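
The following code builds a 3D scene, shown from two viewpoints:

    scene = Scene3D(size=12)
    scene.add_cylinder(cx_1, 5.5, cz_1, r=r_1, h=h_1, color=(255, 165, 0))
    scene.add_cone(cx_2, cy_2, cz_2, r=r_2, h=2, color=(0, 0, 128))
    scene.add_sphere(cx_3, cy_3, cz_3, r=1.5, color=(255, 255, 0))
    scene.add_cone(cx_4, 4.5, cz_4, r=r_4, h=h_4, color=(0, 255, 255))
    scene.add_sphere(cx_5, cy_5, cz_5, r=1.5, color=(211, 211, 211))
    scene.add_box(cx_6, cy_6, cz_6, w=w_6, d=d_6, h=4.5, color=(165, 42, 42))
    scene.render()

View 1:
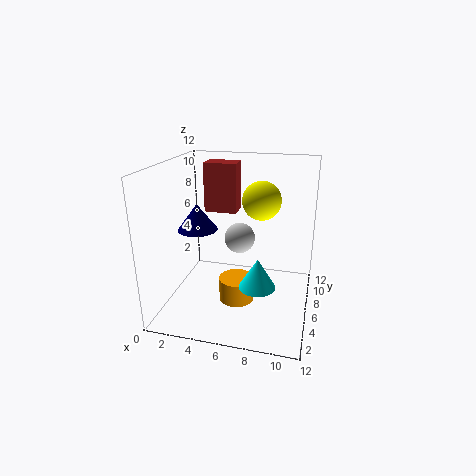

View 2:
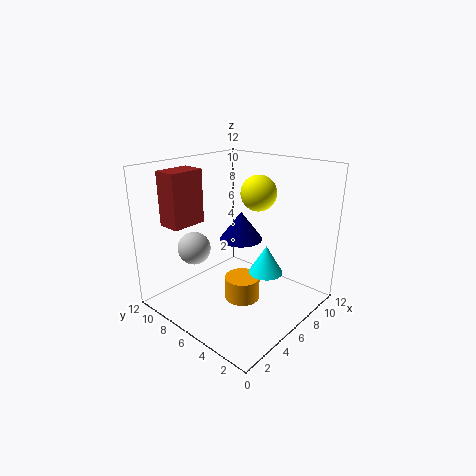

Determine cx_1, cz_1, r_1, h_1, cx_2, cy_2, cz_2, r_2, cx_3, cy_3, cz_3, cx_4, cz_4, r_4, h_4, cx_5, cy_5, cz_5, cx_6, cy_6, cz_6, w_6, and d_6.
cx_1 = 6; cz_1 = 0.5; r_1 = 1.5; h_1 = 2; cx_2 = 3.5; cy_2 = 3.5; cz_2 = 7.5; r_2 = 1.5; cx_3 = 8; cy_3 = 5.5; cz_3 = 9.5; cx_4 = 8; cz_4 = 2.5; r_4 = 1.5; h_4 = 2.5; cx_5 = 5; cy_5 = 10.5; cz_5 = 4; cx_6 = 2; cy_6 = 9; cz_6 = 7; w_6 = 3; d_6 = 2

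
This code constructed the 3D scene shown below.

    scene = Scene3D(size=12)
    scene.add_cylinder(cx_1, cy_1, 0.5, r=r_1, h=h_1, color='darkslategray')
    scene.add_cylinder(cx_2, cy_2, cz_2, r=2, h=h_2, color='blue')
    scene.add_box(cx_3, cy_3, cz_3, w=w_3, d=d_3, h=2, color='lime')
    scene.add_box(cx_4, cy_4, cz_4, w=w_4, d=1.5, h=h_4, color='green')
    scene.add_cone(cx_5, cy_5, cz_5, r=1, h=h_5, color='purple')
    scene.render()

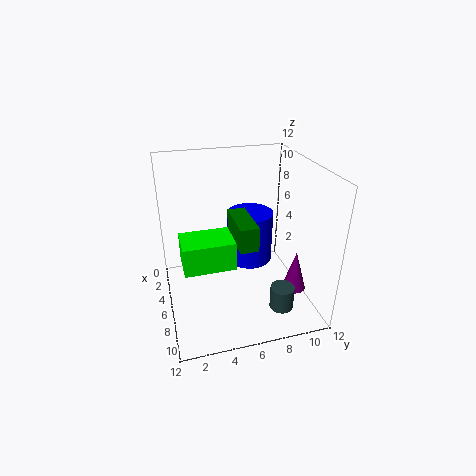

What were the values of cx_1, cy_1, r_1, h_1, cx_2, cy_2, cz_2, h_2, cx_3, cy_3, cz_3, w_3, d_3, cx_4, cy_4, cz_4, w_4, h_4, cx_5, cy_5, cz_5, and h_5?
cx_1 = 9, cy_1 = 9, r_1 = 1, h_1 = 2, cx_2 = 4.5, cy_2 = 7.5, cz_2 = 3, h_2 = 4.5, cx_3 = 8.5, cy_3 = 1, cz_3 = 6.5, w_3 = 2.5, d_3 = 3.5, cx_4 = 4.5, cy_4 = 5.5, cz_4 = 6, w_4 = 4, h_4 = 2, cx_5 = 8, cy_5 = 10.5, cz_5 = 1.5, h_5 = 3.5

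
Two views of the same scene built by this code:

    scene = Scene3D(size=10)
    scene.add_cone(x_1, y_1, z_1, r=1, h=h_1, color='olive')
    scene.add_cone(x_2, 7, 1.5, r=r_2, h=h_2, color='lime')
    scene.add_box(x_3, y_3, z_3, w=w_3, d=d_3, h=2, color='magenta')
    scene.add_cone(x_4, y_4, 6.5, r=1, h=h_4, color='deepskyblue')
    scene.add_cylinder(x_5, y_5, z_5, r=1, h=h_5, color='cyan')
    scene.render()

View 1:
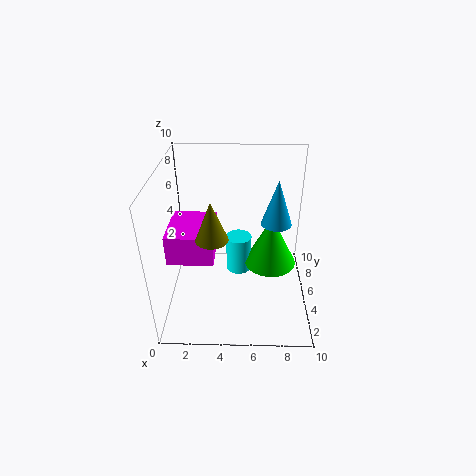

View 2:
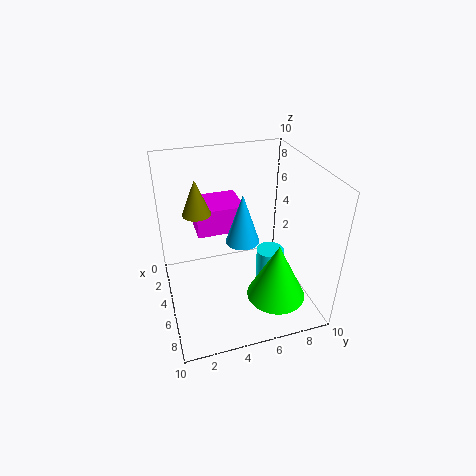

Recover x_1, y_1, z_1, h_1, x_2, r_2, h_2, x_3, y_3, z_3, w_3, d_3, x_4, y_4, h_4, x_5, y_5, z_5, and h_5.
x_1 = 3.5, y_1 = 2.5, z_1 = 6.5, h_1 = 2.5, x_2 = 7.5, r_2 = 2, h_2 = 4, x_3 = 0.5, y_3 = 2.5, z_3 = 4.5, w_3 = 3, d_3 = 3.5, x_4 = 7.5, y_4 = 4.5, h_4 = 3, x_5 = 5, y_5 = 7.5, z_5 = 0.5, h_5 = 3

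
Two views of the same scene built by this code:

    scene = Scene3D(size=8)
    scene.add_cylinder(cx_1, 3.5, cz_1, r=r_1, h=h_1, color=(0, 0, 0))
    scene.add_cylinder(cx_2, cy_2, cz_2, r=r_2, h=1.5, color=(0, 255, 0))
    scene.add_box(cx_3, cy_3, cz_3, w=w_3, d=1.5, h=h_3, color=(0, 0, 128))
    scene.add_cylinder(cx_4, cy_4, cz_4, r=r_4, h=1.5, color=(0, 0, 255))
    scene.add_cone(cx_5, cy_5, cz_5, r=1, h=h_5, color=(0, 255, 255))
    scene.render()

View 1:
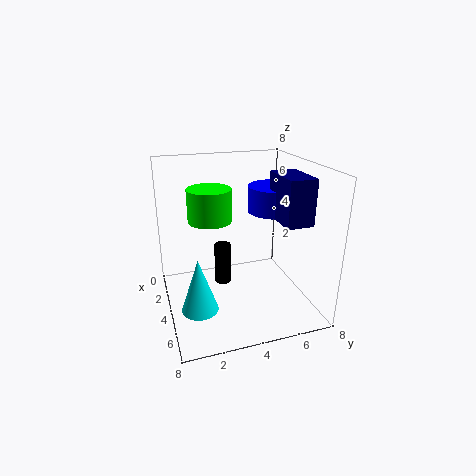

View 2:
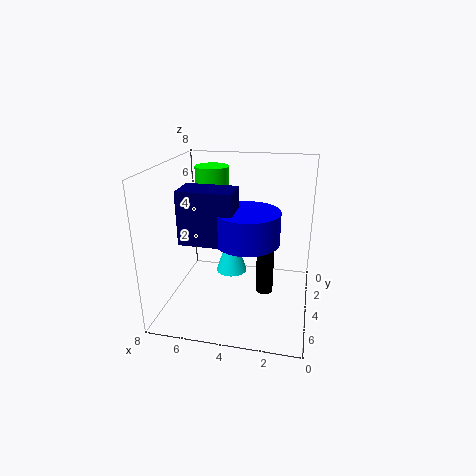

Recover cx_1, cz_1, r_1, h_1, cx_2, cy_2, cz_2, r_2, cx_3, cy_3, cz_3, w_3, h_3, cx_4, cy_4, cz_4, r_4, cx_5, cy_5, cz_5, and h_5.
cx_1 = 2.5; cz_1 = 0.5; r_1 = 0.5; h_1 = 2.5; cx_2 = 6; cy_2 = 2; cz_2 = 6; r_2 = 1; cx_3 = 3.5; cy_3 = 6; cz_3 = 5; w_3 = 2.5; h_3 = 2.5; cx_4 = 3; cy_4 = 6.5; cz_4 = 5; r_4 = 1.5; cx_5 = 5; cy_5 = 1.5; cz_5 = 0.5; h_5 = 3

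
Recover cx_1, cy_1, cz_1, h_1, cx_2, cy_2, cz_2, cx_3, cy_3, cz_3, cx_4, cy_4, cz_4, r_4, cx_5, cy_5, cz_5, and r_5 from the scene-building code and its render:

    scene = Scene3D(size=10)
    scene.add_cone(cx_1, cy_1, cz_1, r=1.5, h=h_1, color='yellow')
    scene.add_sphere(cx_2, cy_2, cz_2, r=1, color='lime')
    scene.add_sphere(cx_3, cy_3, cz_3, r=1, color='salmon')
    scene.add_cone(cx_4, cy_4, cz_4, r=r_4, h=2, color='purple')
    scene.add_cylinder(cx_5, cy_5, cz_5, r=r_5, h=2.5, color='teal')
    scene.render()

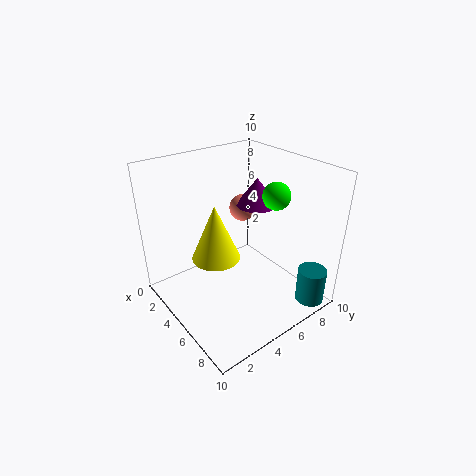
cx_1 = 6, cy_1 = 2.5, cz_1 = 5, h_1 = 3.5, cx_2 = 5.5, cy_2 = 8, cz_2 = 7.5, cx_3 = 3, cy_3 = 7, cz_3 = 6, cx_4 = 4, cy_4 = 7.5, cz_4 = 6.5, r_4 = 1.5, cx_5 = 9, cy_5 = 8.5, cz_5 = 0.5, r_5 = 1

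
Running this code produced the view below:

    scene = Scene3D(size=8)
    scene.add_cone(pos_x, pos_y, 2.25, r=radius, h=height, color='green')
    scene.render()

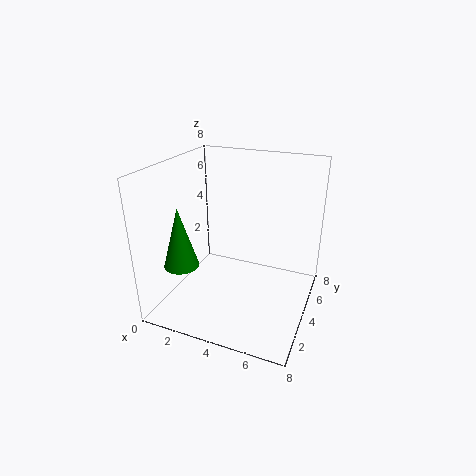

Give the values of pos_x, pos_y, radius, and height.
pos_x = 1; pos_y = 2.75; radius = 1; height = 3.5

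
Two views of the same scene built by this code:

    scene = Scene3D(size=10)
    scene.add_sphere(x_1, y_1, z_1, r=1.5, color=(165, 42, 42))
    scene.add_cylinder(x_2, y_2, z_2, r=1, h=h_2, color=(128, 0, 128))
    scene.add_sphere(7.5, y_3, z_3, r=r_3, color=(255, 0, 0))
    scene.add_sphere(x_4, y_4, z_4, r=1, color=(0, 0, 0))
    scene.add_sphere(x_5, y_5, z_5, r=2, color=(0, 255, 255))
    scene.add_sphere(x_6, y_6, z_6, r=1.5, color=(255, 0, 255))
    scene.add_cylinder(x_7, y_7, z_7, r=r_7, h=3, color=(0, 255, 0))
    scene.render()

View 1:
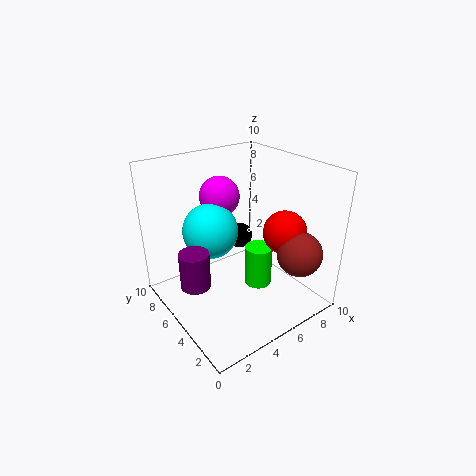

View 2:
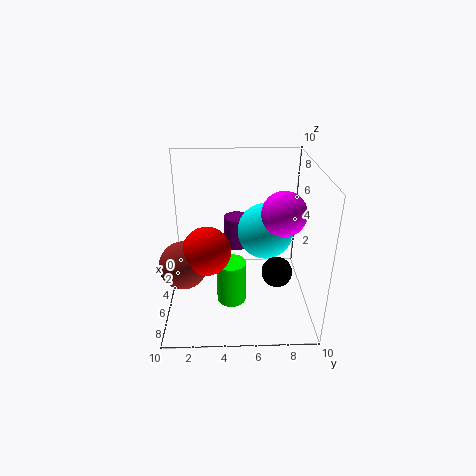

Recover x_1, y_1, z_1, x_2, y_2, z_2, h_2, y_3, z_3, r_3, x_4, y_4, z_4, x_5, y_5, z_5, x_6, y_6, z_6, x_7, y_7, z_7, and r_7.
x_1 = 7.5
y_1 = 1.5
z_1 = 4.5
x_2 = 1.5
y_2 = 5
z_2 = 2.5
h_2 = 2.5
y_3 = 3
z_3 = 5.5
r_3 = 1.5
x_4 = 7
y_4 = 7.5
z_4 = 3.5
x_5 = 4
y_5 = 7
z_5 = 5
x_6 = 5.5
y_6 = 8
z_6 = 7
x_7 = 6.5
y_7 = 4.5
z_7 = 1
r_7 = 1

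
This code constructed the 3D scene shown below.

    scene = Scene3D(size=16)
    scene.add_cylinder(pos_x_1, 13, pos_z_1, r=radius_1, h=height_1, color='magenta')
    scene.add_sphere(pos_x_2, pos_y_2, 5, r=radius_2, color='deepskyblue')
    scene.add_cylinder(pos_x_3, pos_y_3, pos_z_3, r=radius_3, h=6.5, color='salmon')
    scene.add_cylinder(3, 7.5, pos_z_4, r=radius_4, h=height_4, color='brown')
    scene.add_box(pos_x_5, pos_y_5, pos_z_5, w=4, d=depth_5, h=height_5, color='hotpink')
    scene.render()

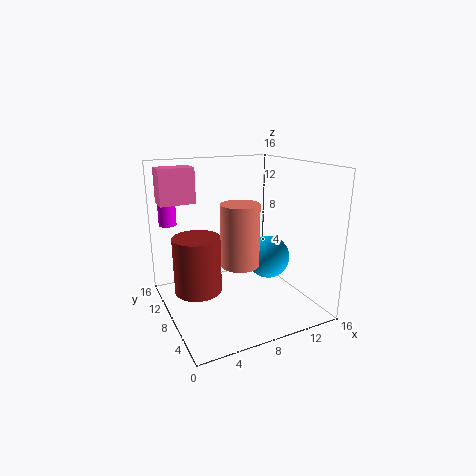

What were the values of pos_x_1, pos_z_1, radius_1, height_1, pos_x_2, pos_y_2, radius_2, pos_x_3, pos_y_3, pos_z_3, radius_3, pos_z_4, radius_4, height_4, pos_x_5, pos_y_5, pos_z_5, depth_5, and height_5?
pos_x_1 = 1.5
pos_z_1 = 9
radius_1 = 1
height_1 = 2.5
pos_x_2 = 12
pos_y_2 = 8
radius_2 = 2.5
pos_x_3 = 7
pos_y_3 = 5.5
pos_z_3 = 6
radius_3 = 2
pos_z_4 = 3
radius_4 = 2.5
height_4 = 6
pos_x_5 = 0.5
pos_y_5 = 11.5
pos_z_5 = 11.5
depth_5 = 2.5
height_5 = 4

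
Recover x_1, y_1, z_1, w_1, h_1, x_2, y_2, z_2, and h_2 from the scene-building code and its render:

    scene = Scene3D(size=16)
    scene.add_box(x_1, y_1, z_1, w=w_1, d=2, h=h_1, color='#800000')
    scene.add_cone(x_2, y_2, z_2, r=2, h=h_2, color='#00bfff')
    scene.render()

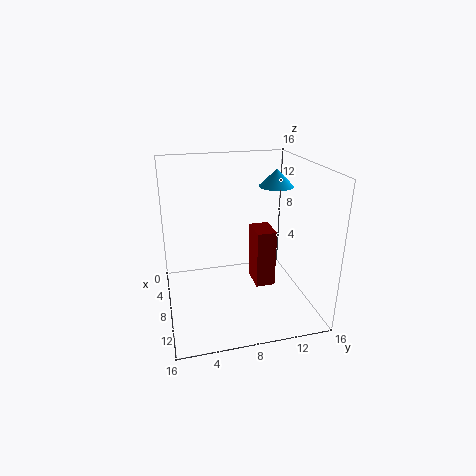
x_1 = 9
y_1 = 9
z_1 = 4
w_1 = 3
h_1 = 6
x_2 = 6
y_2 = 13
z_2 = 13
h_2 = 2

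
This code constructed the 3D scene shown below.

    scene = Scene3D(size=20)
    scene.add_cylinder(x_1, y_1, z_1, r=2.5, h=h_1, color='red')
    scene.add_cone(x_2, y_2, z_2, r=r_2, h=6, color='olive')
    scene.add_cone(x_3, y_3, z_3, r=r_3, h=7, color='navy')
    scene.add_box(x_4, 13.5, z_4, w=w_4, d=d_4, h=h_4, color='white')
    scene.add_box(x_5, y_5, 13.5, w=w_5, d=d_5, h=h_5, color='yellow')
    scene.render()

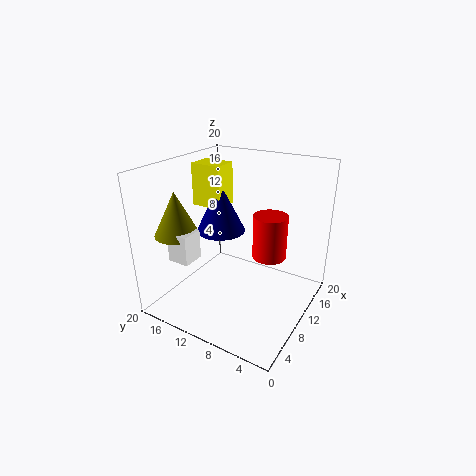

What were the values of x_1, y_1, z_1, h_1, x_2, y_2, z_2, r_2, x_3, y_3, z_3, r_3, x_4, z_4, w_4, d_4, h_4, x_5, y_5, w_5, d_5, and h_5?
x_1 = 14; y_1 = 7; z_1 = 6; h_1 = 6.5; x_2 = 5; y_2 = 16.5; z_2 = 11; r_2 = 3; x_3 = 11; y_3 = 13.5; z_3 = 10; r_3 = 3.5; x_4 = 3; z_4 = 8; w_4 = 3; d_4 = 3; h_4 = 4; x_5 = 10; y_5 = 13; w_5 = 3.5; d_5 = 4.5; h_5 = 6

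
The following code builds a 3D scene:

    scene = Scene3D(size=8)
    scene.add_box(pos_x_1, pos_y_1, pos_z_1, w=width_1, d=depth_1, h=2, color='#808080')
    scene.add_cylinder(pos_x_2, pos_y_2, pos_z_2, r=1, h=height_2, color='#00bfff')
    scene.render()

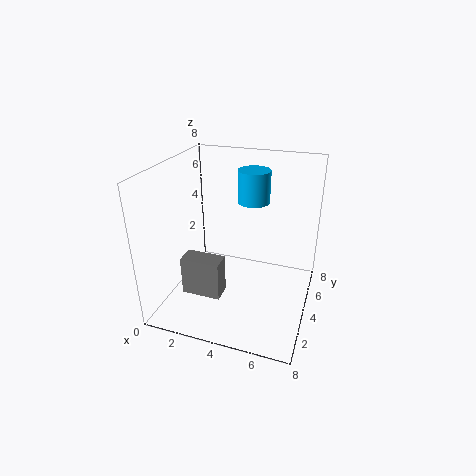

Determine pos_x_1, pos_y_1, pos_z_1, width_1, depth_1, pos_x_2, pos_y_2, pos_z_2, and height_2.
pos_x_1 = 2; pos_y_1 = 1; pos_z_1 = 2; width_1 = 2; depth_1 = 1; pos_x_2 = 4; pos_y_2 = 7; pos_z_2 = 5; height_2 = 2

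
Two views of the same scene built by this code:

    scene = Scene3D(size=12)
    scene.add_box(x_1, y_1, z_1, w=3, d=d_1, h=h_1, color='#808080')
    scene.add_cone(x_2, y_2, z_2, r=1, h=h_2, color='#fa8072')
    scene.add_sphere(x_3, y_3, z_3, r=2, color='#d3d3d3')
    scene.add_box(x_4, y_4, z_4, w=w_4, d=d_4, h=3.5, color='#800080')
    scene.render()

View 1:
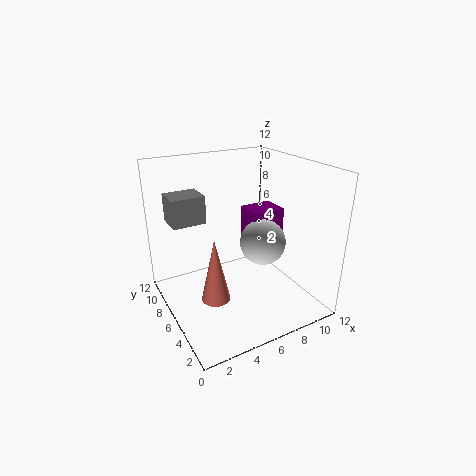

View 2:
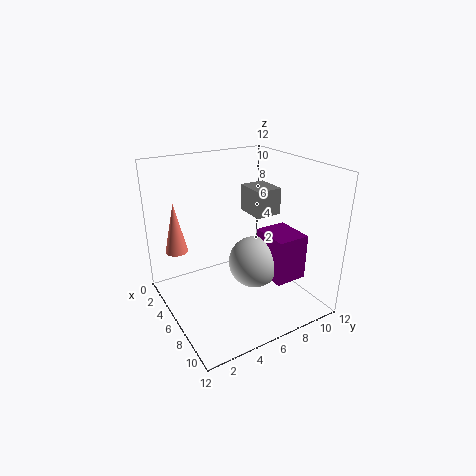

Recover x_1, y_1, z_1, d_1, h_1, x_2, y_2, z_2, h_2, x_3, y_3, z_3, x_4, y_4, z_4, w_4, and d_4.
x_1 = 1.5, y_1 = 9, z_1 = 6.5, d_1 = 2.5, h_1 = 2.5, x_2 = 2, y_2 = 2, z_2 = 4, h_2 = 4.5, x_3 = 8.5, y_3 = 6, z_3 = 5, x_4 = 8, y_4 = 6.5, z_4 = 4, w_4 = 3, d_4 = 2.5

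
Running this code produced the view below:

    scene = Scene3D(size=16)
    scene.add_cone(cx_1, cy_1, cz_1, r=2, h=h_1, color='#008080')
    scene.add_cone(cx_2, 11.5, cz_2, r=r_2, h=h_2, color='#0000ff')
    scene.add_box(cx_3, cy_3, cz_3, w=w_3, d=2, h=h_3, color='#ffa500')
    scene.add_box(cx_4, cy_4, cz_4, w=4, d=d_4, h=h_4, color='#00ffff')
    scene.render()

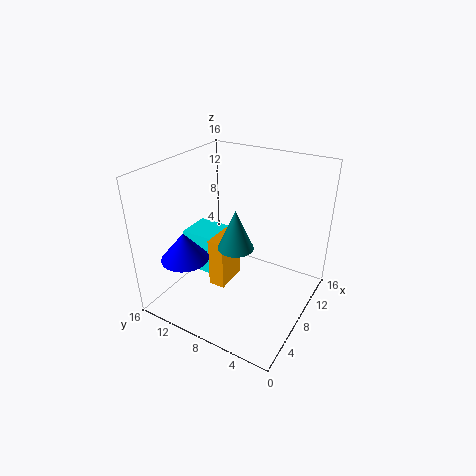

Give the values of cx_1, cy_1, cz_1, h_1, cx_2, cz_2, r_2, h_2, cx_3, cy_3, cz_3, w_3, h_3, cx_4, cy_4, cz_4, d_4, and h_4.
cx_1 = 7.5; cy_1 = 8; cz_1 = 7; h_1 = 4.5; cx_2 = 3; cz_2 = 7; r_2 = 2.5; h_2 = 3; cx_3 = 7; cy_3 = 9.5; cz_3 = 1; w_3 = 4; h_3 = 6; cx_4 = 7.5; cy_4 = 11; cz_4 = 2; d_4 = 4.5; h_4 = 5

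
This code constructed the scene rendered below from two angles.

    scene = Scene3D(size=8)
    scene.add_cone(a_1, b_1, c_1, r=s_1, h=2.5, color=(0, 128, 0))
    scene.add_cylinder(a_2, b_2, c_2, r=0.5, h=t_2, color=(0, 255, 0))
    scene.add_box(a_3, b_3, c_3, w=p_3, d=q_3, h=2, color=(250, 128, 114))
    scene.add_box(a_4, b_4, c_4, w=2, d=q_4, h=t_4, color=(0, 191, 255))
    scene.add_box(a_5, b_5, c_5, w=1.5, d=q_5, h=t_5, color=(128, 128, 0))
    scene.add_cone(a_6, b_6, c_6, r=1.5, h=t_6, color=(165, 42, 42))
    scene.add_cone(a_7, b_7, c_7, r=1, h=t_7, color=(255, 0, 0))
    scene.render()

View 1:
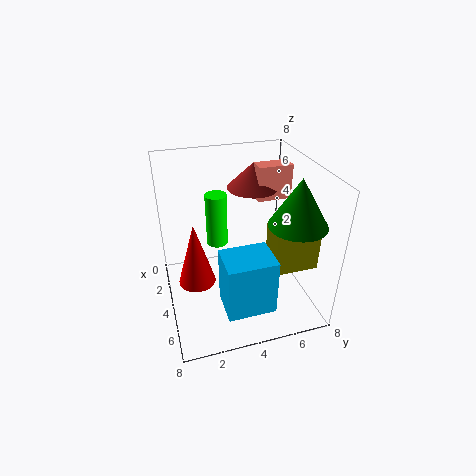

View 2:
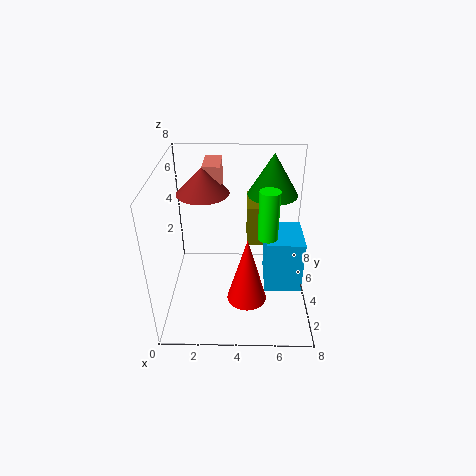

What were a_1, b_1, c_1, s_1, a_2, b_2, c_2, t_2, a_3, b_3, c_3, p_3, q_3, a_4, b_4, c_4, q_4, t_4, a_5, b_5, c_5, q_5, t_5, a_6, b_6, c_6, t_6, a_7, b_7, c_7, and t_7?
a_1 = 6
b_1 = 6.5
c_1 = 5.5
s_1 = 1.5
a_2 = 5.5
b_2 = 2.5
c_2 = 5
t_2 = 2.5
a_3 = 2
b_3 = 5.5
c_3 = 5.5
p_3 = 1
q_3 = 2
a_4 = 5.5
b_4 = 2.5
c_4 = 1.5
q_4 = 2.5
t_4 = 3
a_5 = 4.5
b_5 = 5.5
c_5 = 2.5
q_5 = 2.5
t_5 = 2.5
a_6 = 2
b_6 = 5.5
c_6 = 6
t_6 = 1.5
a_7 = 4.5
b_7 = 1.5
c_7 = 2
t_7 = 3.5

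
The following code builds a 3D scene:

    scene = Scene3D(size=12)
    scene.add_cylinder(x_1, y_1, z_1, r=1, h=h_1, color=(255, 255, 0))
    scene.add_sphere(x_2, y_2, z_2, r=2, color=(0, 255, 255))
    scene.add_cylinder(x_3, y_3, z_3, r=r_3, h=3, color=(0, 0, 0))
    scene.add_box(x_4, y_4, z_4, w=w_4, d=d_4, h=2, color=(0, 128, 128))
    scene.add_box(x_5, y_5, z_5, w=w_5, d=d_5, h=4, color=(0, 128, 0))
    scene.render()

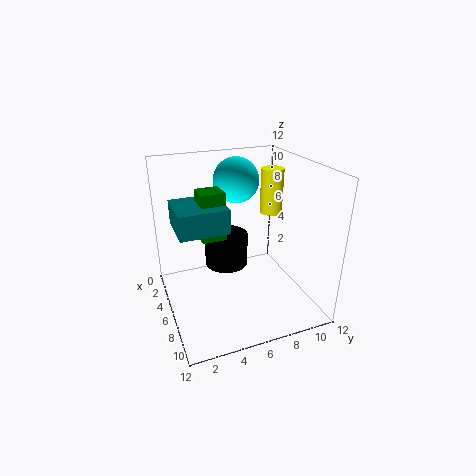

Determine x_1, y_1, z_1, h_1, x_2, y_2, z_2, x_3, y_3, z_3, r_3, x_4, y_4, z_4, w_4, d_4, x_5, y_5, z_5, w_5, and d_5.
x_1 = 4
y_1 = 10
z_1 = 7
h_1 = 4
x_2 = 3
y_2 = 7
z_2 = 10
x_3 = 3
y_3 = 6
z_3 = 2
r_3 = 2
x_4 = 3
y_4 = 1
z_4 = 7
w_4 = 4
d_4 = 4
x_5 = 4
y_5 = 3
z_5 = 6
w_5 = 2
d_5 = 2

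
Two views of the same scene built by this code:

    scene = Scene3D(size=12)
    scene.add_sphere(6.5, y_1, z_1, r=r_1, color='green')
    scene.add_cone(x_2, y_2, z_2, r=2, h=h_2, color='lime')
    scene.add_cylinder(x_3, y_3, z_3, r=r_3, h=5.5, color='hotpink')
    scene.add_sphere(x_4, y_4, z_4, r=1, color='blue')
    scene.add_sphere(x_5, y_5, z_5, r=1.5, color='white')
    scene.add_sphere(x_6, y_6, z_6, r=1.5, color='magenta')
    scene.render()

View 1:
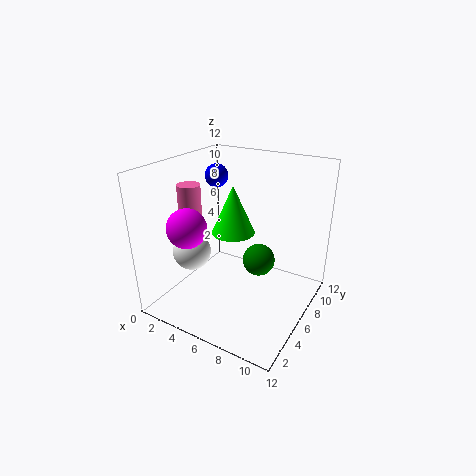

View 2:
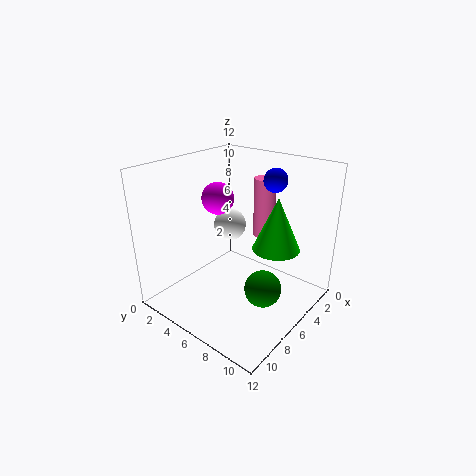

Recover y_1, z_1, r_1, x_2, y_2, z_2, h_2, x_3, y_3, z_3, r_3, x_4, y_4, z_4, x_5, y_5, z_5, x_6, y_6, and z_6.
y_1 = 9
z_1 = 2.5
r_1 = 1.5
x_2 = 4
y_2 = 8.5
z_2 = 5
h_2 = 4.5
x_3 = 1.5
y_3 = 5.5
z_3 = 4.5
r_3 = 1
x_4 = 3
y_4 = 7.5
z_4 = 10.5
x_5 = 3.5
y_5 = 3
z_5 = 5.5
x_6 = 4
y_6 = 2
z_6 = 8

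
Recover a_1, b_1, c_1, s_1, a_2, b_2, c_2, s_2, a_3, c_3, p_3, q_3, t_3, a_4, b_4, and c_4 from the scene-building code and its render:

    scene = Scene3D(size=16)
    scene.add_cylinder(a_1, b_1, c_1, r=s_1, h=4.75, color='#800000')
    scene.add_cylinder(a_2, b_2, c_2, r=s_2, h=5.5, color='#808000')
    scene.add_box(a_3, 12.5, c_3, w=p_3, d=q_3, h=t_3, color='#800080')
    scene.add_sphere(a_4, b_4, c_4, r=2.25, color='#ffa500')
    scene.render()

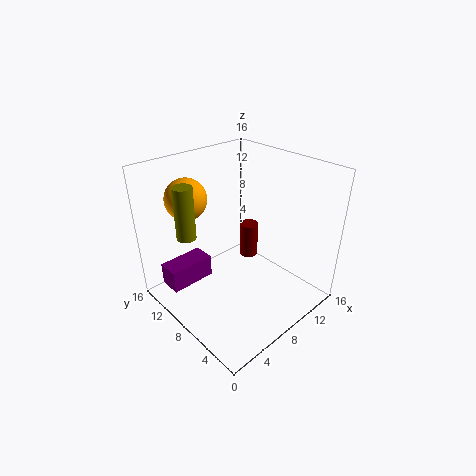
a_1 = 14.5; b_1 = 12.75; c_1 = 0.75; s_1 = 1.25; a_2 = 2.5; b_2 = 9.75; c_2 = 9.5; s_2 = 1; a_3 = 2; c_3 = 0.75; p_3 = 5.5; q_3 = 2.75; t_3 = 2.75; a_4 = 4.25; b_4 = 12; c_4 = 12.5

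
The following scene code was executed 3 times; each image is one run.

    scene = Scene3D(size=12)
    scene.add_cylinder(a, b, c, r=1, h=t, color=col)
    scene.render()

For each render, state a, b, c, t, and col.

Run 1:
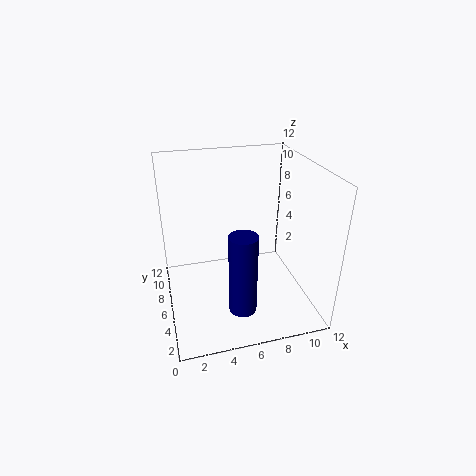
a = 5; b = 1; c = 3; t = 6; col = 'navy'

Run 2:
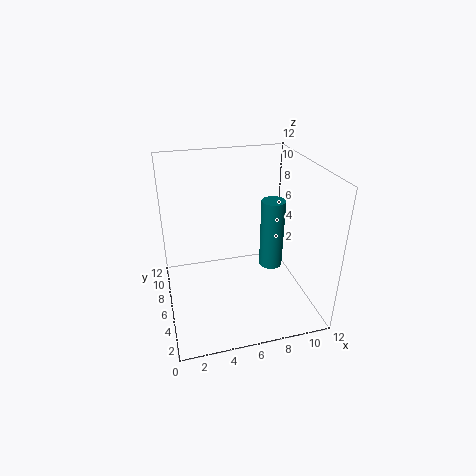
a = 9; b = 6; c = 3; t = 6; col = 'teal'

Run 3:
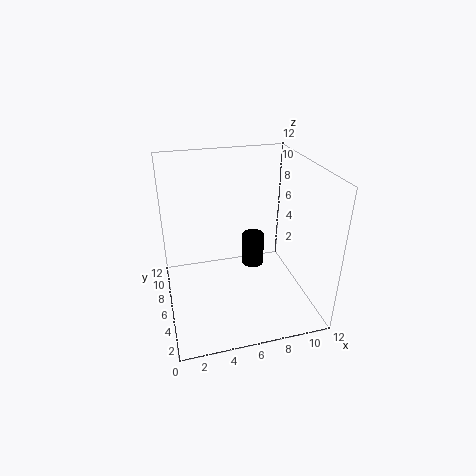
a = 8; b = 8; c = 2; t = 3; col = 'black'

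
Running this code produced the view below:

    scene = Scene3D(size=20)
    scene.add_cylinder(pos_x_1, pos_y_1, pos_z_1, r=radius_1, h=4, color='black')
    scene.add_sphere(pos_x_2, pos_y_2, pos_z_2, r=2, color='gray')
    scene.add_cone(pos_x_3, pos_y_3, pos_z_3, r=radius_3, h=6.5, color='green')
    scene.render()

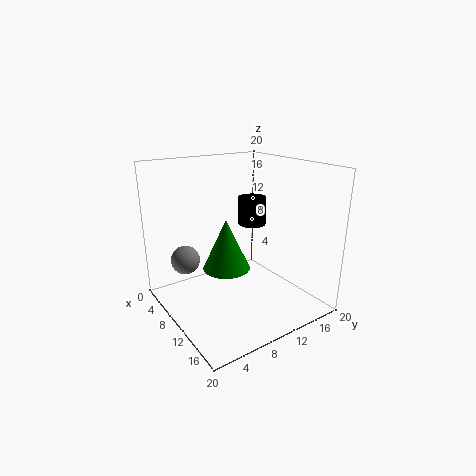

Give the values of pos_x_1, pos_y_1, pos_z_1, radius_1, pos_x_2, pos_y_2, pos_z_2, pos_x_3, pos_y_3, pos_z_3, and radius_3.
pos_x_1 = 8.5, pos_y_1 = 13.5, pos_z_1 = 11, radius_1 = 2, pos_x_2 = 6.5, pos_y_2 = 3.5, pos_z_2 = 7, pos_x_3 = 12.5, pos_y_3 = 6.5, pos_z_3 = 7.5, radius_3 = 3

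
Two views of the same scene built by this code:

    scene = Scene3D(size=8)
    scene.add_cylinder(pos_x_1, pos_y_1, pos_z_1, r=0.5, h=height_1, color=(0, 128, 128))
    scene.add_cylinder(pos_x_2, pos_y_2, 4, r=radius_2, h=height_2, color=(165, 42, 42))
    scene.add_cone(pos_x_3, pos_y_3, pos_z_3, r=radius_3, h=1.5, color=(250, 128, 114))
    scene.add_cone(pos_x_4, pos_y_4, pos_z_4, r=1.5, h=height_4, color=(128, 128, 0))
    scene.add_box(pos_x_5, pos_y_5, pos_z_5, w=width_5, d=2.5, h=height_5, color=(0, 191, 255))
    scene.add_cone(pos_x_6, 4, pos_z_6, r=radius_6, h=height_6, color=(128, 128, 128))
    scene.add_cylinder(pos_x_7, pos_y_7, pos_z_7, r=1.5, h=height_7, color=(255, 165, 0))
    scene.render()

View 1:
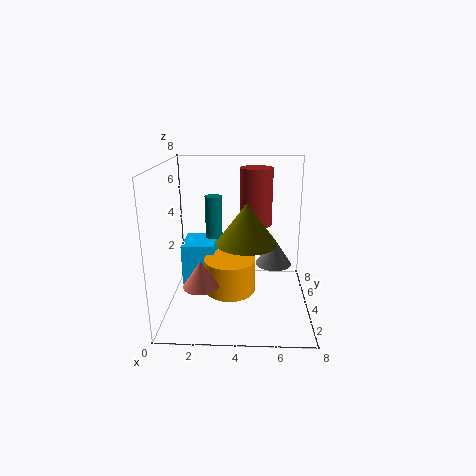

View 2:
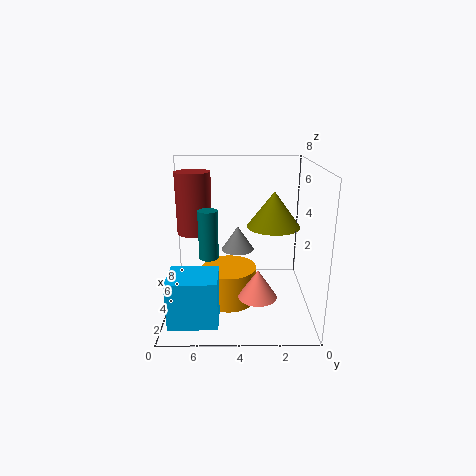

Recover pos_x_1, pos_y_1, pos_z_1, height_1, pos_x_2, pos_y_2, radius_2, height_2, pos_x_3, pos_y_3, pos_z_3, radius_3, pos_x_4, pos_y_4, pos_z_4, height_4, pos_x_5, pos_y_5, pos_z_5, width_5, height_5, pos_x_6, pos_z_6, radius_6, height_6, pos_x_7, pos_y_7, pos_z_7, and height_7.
pos_x_1 = 2.5; pos_y_1 = 5.5; pos_z_1 = 3.5; height_1 = 2.5; pos_x_2 = 5; pos_y_2 = 6.5; radius_2 = 1; height_2 = 3.5; pos_x_3 = 2; pos_y_3 = 3; pos_z_3 = 1.5; radius_3 = 1; pos_x_4 = 4.5; pos_y_4 = 2; pos_z_4 = 4.5; height_4 = 2; pos_x_5 = 0.5; pos_y_5 = 5; pos_z_5 = 0.5; width_5 = 2; height_5 = 2.5; pos_x_6 = 6; pos_z_6 = 2.5; radius_6 = 1; height_6 = 1.5; pos_x_7 = 3.5; pos_y_7 = 4.5; pos_z_7 = 0.5; height_7 = 2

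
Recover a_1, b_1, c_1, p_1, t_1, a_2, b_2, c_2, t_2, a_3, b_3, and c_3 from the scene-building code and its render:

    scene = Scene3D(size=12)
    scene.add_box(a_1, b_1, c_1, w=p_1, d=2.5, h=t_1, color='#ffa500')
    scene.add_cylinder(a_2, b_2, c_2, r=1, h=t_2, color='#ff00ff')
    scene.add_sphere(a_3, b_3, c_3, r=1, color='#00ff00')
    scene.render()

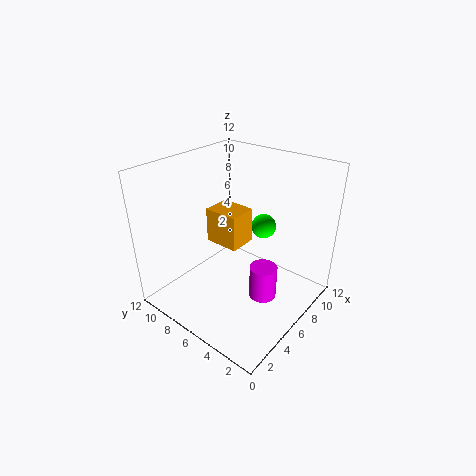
a_1 = 2.5
b_1 = 3.5
c_1 = 7.5
p_1 = 2
t_1 = 2.5
a_2 = 4
b_2 = 2
c_2 = 3.5
t_2 = 2.5
a_3 = 7.5
b_3 = 4.5
c_3 = 7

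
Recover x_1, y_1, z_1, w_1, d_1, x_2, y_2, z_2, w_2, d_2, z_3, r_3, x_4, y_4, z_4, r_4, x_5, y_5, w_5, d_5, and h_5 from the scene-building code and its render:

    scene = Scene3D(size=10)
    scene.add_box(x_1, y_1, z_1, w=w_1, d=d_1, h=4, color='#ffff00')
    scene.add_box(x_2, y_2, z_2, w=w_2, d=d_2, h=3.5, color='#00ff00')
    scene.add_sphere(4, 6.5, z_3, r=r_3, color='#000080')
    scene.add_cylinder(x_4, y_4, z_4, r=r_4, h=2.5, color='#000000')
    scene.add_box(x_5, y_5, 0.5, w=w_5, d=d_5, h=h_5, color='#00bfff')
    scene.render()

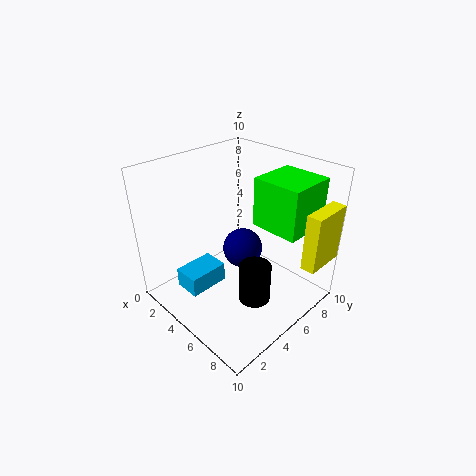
x_1 = 9, y_1 = 7, z_1 = 3.5, w_1 = 1, d_1 = 3, x_2 = 5, y_2 = 6.5, z_2 = 5.5, w_2 = 3.5, d_2 = 3.5, z_3 = 3, r_3 = 1.5, x_4 = 8, y_4 = 3.5, z_4 = 2.5, r_4 = 1, x_5 = 1.5, y_5 = 2, w_5 = 2, d_5 = 3, h_5 = 1.5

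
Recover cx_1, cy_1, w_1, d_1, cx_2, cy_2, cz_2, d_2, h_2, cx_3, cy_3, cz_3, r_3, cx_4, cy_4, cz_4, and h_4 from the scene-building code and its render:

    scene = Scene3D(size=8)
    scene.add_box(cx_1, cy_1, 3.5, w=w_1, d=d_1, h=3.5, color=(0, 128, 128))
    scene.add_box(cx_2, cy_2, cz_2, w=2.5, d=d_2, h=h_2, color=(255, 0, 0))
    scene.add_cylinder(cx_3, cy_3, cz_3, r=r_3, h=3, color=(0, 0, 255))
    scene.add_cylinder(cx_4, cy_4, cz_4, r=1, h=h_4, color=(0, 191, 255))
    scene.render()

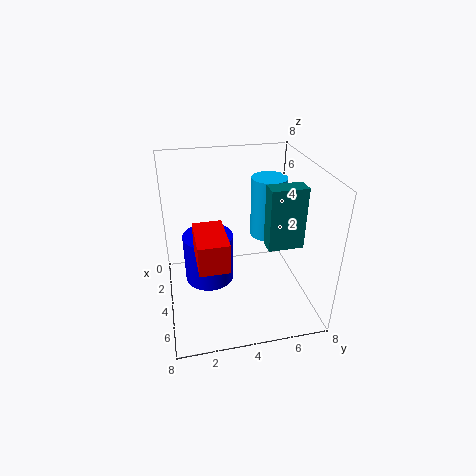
cx_1 = 4; cy_1 = 5.5; w_1 = 1; d_1 = 2; cx_2 = 4.5; cy_2 = 1.5; cz_2 = 4; d_2 = 1.5; h_2 = 1.5; cx_3 = 2.5; cy_3 = 2.5; cz_3 = 0.5; r_3 = 1.5; cx_4 = 3; cy_4 = 6; cz_4 = 3.5; h_4 = 3.5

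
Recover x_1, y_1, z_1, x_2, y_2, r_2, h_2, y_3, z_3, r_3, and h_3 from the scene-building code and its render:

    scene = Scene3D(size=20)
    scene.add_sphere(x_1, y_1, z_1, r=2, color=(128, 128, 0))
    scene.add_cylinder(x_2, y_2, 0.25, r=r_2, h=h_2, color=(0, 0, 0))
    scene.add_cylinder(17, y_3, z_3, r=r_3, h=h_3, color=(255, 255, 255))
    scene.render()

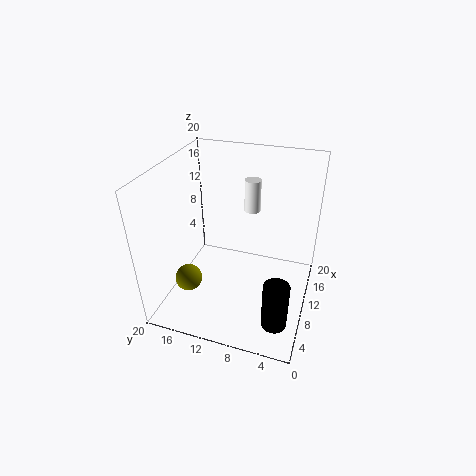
x_1 = 8, y_1 = 17.25, z_1 = 2.5, x_2 = 5.25, y_2 = 3.25, r_2 = 1.75, h_2 = 6.75, y_3 = 10, z_3 = 10.75, r_3 = 1.25, h_3 = 5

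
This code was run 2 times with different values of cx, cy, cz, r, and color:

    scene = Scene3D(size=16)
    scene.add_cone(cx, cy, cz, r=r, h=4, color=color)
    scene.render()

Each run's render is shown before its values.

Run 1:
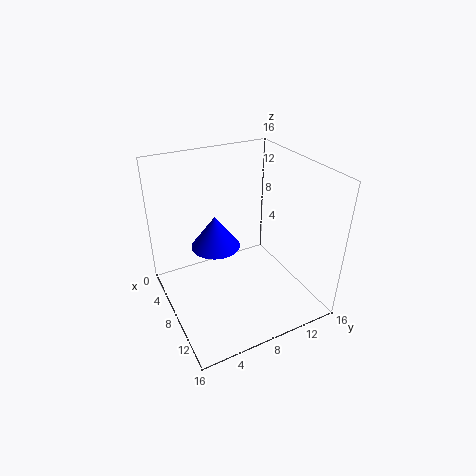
cx = 4
cy = 7
cz = 5
r = 3
color = 'blue'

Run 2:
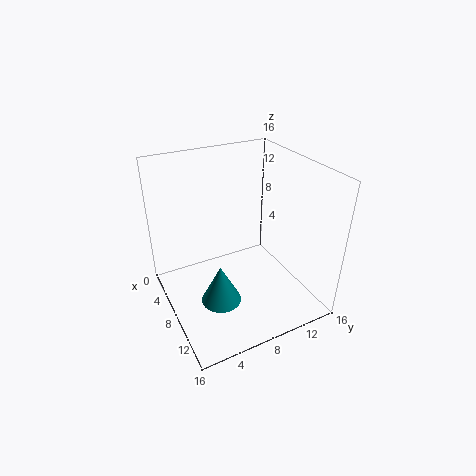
cx = 12
cy = 4
cz = 4
r = 2
color = 'teal'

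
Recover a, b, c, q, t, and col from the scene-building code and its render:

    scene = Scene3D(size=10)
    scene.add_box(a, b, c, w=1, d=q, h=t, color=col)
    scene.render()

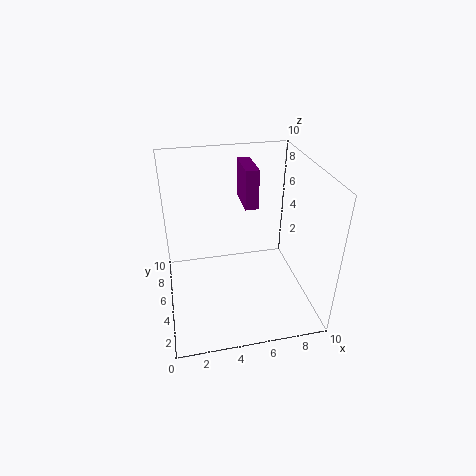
a = 6, b = 7, c = 6, q = 3, t = 3, col = 'purple'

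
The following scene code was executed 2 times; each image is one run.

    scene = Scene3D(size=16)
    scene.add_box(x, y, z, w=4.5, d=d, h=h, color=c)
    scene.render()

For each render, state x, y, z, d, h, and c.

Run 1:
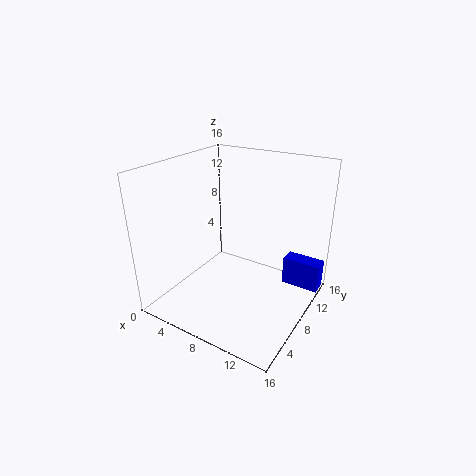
x = 11.5, y = 13, z = 0.5, d = 2, h = 3.5, c = 'blue'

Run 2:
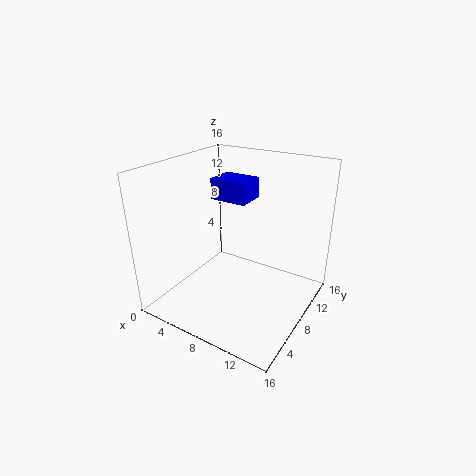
x = 3, y = 10, z = 11, d = 3.5, h = 2.5, c = 'blue'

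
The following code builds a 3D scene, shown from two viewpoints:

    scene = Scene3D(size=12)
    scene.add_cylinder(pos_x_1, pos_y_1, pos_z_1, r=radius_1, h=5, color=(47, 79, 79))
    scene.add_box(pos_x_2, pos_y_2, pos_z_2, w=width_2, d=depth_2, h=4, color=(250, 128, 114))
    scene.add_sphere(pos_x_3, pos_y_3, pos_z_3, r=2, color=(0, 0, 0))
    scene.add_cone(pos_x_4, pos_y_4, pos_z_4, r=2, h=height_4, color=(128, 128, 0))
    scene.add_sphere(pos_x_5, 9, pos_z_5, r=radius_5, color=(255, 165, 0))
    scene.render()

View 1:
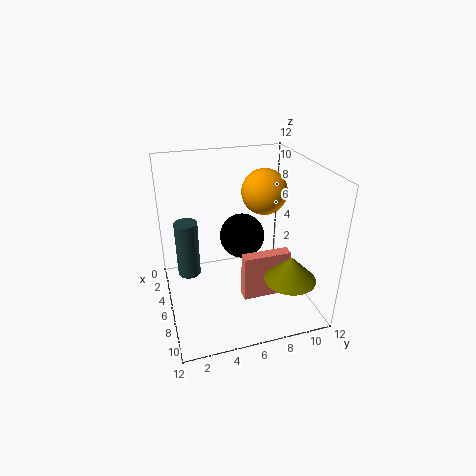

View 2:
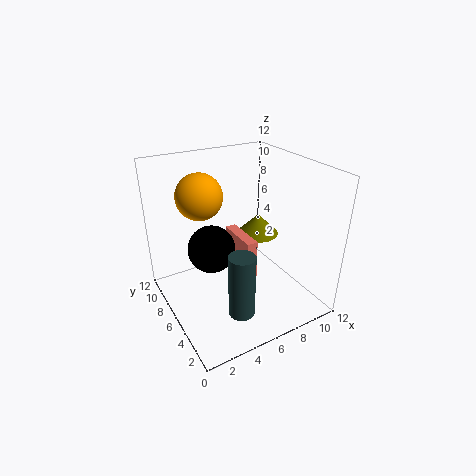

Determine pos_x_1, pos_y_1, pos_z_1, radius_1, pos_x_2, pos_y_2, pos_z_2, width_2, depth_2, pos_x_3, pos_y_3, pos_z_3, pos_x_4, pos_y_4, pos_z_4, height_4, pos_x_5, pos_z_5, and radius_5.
pos_x_1 = 4, pos_y_1 = 2, pos_z_1 = 2, radius_1 = 1, pos_x_2 = 7, pos_y_2 = 6, pos_z_2 = 1, width_2 = 1, depth_2 = 4, pos_x_3 = 4, pos_y_3 = 7, pos_z_3 = 5, pos_x_4 = 10, pos_y_4 = 9, pos_z_4 = 4, height_4 = 2, pos_x_5 = 4, pos_z_5 = 9, radius_5 = 2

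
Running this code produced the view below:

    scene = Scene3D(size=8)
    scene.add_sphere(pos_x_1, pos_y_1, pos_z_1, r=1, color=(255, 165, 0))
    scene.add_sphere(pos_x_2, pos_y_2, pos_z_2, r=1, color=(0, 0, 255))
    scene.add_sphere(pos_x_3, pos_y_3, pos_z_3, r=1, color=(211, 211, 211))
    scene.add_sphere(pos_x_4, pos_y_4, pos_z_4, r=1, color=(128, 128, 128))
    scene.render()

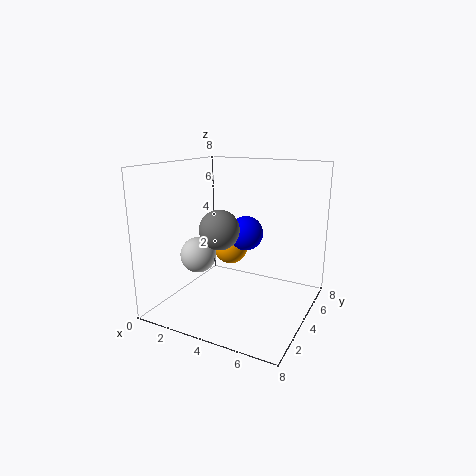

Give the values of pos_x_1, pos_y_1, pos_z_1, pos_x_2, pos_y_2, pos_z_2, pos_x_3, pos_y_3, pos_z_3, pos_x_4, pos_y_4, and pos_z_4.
pos_x_1 = 3; pos_y_1 = 5; pos_z_1 = 3; pos_x_2 = 4; pos_y_2 = 5; pos_z_2 = 4; pos_x_3 = 2; pos_y_3 = 3; pos_z_3 = 3; pos_x_4 = 4; pos_y_4 = 2; pos_z_4 = 5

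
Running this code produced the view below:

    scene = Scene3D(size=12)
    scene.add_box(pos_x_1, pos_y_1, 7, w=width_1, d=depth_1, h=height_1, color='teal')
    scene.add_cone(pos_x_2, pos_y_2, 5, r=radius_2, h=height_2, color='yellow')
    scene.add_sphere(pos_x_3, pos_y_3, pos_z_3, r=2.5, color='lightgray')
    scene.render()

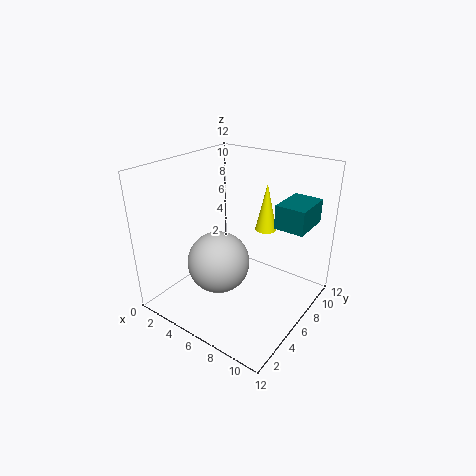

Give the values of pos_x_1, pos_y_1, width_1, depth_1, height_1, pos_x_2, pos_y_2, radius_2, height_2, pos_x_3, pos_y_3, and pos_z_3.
pos_x_1 = 8.5
pos_y_1 = 7.5
width_1 = 2.5
depth_1 = 3.5
height_1 = 2
pos_x_2 = 6
pos_y_2 = 10.5
radius_2 = 1
height_2 = 4.5
pos_x_3 = 5.5
pos_y_3 = 4
pos_z_3 = 4.5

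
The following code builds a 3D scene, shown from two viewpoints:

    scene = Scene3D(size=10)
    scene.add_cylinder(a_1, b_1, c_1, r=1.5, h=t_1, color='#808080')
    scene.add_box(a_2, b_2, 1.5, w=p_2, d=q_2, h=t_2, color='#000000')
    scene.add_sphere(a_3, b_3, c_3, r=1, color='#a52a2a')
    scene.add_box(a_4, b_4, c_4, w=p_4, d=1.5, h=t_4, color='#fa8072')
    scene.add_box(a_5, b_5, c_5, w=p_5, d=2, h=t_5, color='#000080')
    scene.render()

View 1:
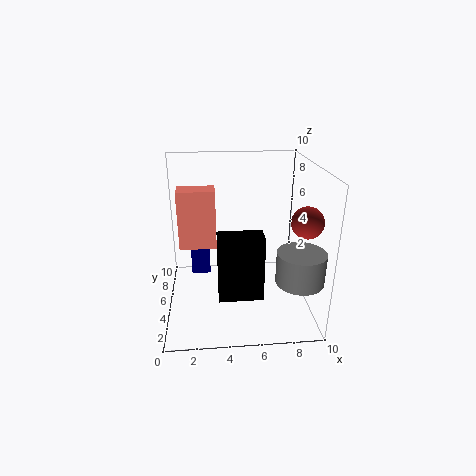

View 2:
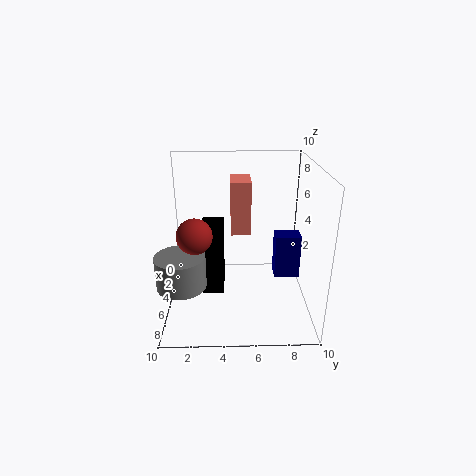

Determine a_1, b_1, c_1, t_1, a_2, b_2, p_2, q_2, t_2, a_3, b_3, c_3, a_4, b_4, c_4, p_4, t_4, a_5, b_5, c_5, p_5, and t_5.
a_1 = 8.5, b_1 = 1.5, c_1 = 3.5, t_1 = 2, a_2 = 3.5, b_2 = 2.5, p_2 = 3, q_2 = 1.5, t_2 = 4.5, a_3 = 9, b_3 = 2.5, c_3 = 7, a_4 = 1, b_4 = 4.5, c_4 = 4.5, p_4 = 2.5, t_4 = 4, a_5 = 1.5, b_5 = 8, c_5 = 0.5, p_5 = 1.5, t_5 = 3.5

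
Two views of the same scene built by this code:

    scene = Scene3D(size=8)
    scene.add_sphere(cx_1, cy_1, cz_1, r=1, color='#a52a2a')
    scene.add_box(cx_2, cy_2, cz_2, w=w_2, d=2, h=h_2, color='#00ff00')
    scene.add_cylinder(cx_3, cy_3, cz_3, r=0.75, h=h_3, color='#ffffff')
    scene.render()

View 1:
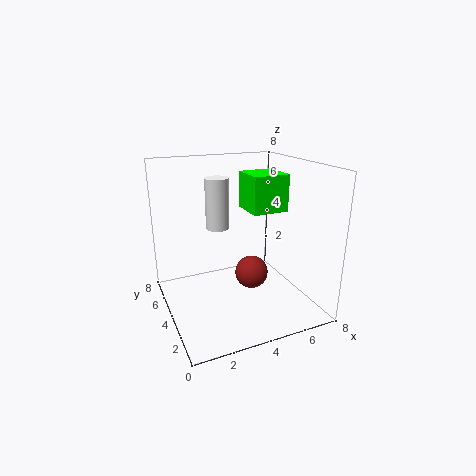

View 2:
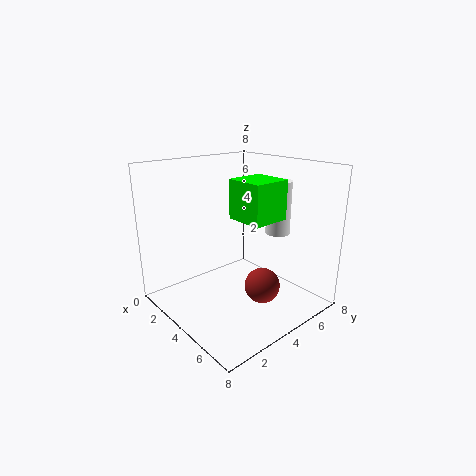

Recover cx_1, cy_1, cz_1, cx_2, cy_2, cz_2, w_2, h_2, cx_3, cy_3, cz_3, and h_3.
cx_1 = 5.25, cy_1 = 4.75, cz_1 = 1.25, cx_2 = 4.5, cy_2 = 3, cz_2 = 5.5, w_2 = 2, h_2 = 2, cx_3 = 4, cy_3 = 7.25, cz_3 = 3.5, h_3 = 3.25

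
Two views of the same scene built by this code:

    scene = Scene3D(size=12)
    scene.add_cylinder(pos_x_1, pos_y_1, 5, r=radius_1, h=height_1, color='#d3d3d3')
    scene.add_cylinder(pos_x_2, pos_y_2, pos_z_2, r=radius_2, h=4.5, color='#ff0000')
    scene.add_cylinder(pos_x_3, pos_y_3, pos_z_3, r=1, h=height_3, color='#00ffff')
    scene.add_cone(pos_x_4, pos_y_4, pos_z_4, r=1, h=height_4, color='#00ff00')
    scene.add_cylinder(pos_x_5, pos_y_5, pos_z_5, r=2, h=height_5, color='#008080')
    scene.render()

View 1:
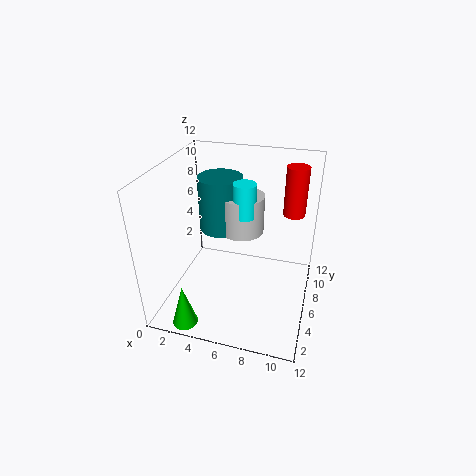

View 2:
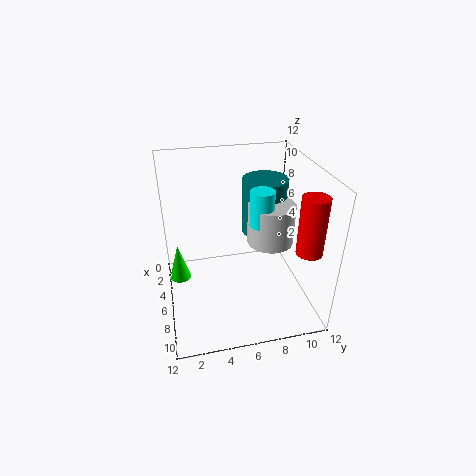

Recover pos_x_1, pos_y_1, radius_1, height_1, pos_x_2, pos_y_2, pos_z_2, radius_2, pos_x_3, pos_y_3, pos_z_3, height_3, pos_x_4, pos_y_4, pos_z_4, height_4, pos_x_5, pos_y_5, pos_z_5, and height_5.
pos_x_1 = 5.5
pos_y_1 = 9
radius_1 = 2
height_1 = 3.5
pos_x_2 = 10
pos_y_2 = 10.5
pos_z_2 = 6.5
radius_2 = 1
pos_x_3 = 6
pos_y_3 = 8
pos_z_3 = 7
height_3 = 3
pos_x_4 = 3
pos_y_4 = 1
pos_z_4 = 0.5
height_4 = 3.5
pos_x_5 = 3.5
pos_y_5 = 9
pos_z_5 = 5
height_5 = 5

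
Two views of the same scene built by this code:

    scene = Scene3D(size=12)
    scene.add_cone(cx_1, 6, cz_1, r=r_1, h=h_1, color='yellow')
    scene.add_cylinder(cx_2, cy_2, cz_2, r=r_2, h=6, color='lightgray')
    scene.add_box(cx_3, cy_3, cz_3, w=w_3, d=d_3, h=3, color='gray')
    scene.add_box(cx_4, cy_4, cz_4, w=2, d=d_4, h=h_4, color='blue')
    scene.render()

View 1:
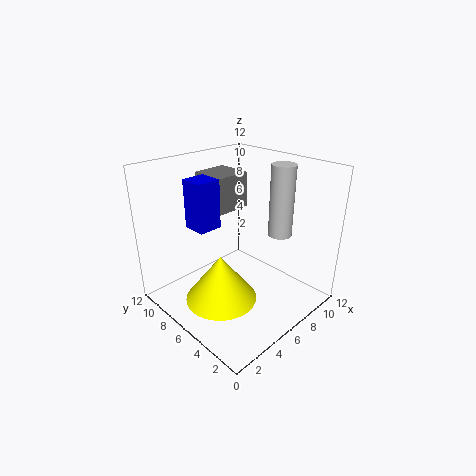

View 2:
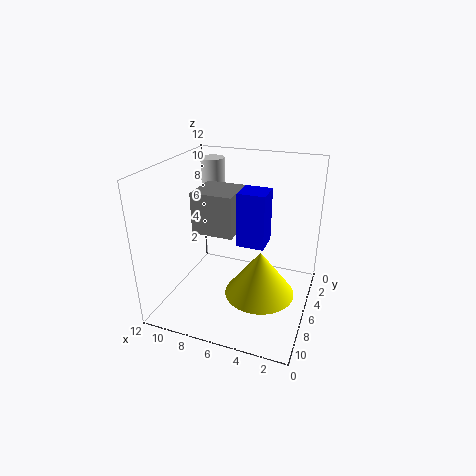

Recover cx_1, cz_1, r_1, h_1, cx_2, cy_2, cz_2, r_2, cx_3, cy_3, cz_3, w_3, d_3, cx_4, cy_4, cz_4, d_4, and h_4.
cx_1 = 4; cz_1 = 1; r_1 = 3; h_1 = 4; cx_2 = 9; cy_2 = 4; cz_2 = 6; r_2 = 1; cx_3 = 5; cy_3 = 7; cz_3 = 8; w_3 = 3; d_3 = 3; cx_4 = 3; cy_4 = 7; cz_4 = 7; d_4 = 2; h_4 = 4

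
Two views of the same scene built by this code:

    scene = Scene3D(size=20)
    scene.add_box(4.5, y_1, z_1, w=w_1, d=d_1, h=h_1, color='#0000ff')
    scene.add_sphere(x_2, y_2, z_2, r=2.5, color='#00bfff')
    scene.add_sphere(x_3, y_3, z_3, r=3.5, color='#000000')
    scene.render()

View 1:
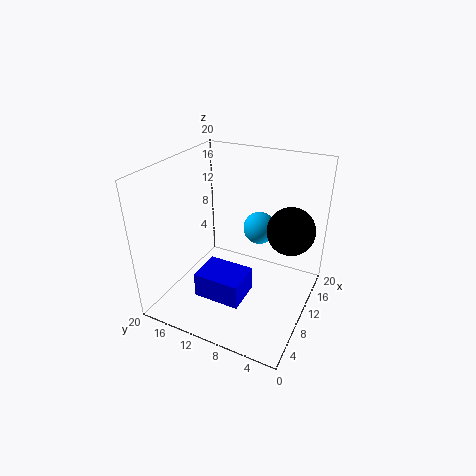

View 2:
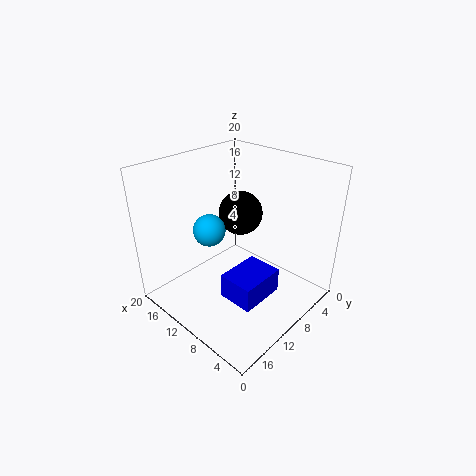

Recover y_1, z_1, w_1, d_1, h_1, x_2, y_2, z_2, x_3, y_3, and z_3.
y_1 = 7.5; z_1 = 2.5; w_1 = 5; d_1 = 6.5; h_1 = 3.5; x_2 = 16.5; y_2 = 9.5; z_2 = 8.5; x_3 = 15; y_3 = 4; z_3 = 10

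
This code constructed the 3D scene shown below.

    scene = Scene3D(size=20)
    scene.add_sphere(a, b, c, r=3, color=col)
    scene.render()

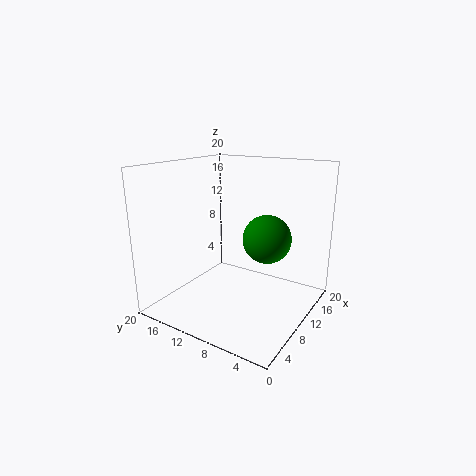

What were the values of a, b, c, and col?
a = 8, b = 4.5, c = 11.5, col = 'green'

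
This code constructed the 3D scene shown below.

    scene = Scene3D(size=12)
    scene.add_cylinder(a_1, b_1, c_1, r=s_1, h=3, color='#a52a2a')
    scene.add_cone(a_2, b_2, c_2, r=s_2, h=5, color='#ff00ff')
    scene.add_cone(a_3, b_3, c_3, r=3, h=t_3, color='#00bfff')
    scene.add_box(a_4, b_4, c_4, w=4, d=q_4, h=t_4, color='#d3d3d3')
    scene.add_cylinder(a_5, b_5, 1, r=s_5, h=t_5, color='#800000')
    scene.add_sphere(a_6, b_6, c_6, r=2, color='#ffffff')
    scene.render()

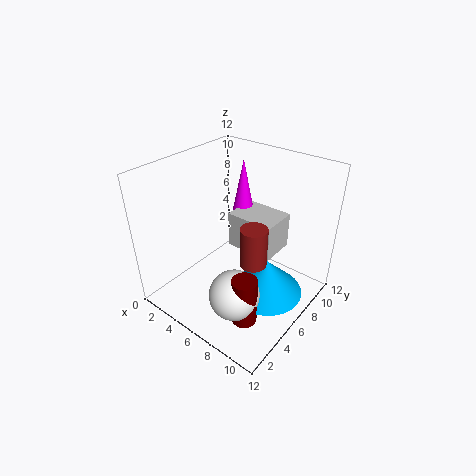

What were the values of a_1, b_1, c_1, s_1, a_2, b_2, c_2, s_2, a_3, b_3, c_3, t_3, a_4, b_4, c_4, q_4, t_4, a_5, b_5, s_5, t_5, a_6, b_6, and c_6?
a_1 = 9
b_1 = 4
c_1 = 6
s_1 = 1
a_2 = 5
b_2 = 8
c_2 = 7
s_2 = 1
a_3 = 9
b_3 = 6
c_3 = 2
t_3 = 3
a_4 = 5
b_4 = 6
c_4 = 5
q_4 = 3
t_4 = 3
a_5 = 9
b_5 = 3
s_5 = 1
t_5 = 4
a_6 = 8
b_6 = 3
c_6 = 3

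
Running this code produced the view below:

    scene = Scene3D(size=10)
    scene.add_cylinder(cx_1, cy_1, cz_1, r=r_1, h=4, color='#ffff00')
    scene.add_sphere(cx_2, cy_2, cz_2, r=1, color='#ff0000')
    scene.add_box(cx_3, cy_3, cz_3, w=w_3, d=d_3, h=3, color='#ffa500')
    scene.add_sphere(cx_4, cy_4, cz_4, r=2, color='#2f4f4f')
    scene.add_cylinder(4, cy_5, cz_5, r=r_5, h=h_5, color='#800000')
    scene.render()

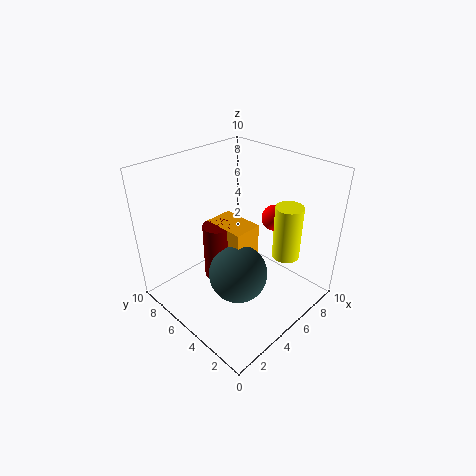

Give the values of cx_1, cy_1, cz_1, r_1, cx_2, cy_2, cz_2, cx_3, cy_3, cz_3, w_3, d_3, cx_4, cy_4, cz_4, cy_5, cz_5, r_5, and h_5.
cx_1 = 8, cy_1 = 3, cz_1 = 3, r_1 = 1, cx_2 = 9, cy_2 = 5, cz_2 = 5, cx_3 = 4, cy_3 = 4, cz_3 = 3, w_3 = 2, d_3 = 3, cx_4 = 4, cy_4 = 4, cz_4 = 3, cy_5 = 6, cz_5 = 2, r_5 = 1, h_5 = 4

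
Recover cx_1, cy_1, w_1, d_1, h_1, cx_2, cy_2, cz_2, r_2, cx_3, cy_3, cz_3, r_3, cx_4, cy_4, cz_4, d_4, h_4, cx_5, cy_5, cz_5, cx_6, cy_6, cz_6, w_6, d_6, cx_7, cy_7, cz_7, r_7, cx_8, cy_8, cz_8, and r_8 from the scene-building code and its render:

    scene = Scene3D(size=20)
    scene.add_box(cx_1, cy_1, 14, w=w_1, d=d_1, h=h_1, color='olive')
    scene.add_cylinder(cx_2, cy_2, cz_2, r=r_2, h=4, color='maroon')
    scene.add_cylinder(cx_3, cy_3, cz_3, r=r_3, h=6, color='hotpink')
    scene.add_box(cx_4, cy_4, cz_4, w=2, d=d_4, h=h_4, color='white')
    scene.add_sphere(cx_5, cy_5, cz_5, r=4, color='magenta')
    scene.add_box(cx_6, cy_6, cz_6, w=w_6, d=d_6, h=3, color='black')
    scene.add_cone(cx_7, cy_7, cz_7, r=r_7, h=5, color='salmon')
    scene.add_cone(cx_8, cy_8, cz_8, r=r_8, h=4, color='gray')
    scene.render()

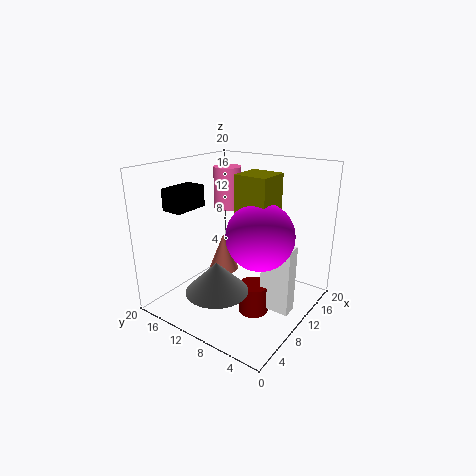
cx_1 = 5; cy_1 = 3; w_1 = 4; d_1 = 4; h_1 = 6; cx_2 = 8; cy_2 = 6; cz_2 = 1; r_2 = 2; cx_3 = 13; cy_3 = 14; cz_3 = 13; r_3 = 2; cx_4 = 8; cy_4 = 1; cz_4 = 2; d_4 = 4; h_4 = 9; cx_5 = 6; cy_5 = 4; cz_5 = 13; cx_6 = 4; cy_6 = 15; cz_6 = 14; w_6 = 5; d_6 = 3; cx_7 = 8; cy_7 = 11; cz_7 = 6; r_7 = 2; cx_8 = 4; cy_8 = 9; cz_8 = 5; r_8 = 4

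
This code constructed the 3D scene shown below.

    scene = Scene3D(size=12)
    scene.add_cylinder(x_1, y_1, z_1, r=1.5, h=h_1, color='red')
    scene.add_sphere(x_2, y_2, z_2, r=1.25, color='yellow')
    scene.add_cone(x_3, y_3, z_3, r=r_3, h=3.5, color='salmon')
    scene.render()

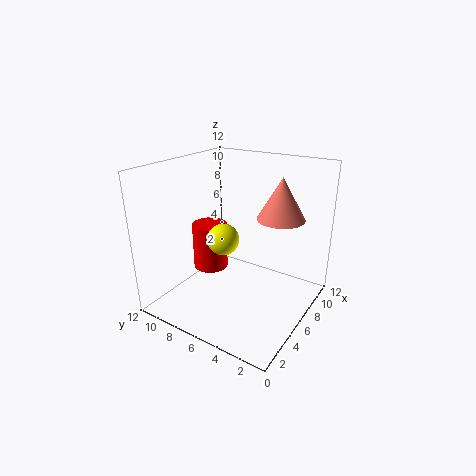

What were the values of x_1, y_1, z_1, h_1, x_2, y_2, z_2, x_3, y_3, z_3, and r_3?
x_1 = 5.75, y_1 = 8.75, z_1 = 2.75, h_1 = 4, x_2 = 4.25, y_2 = 6.25, z_2 = 6.5, x_3 = 8.25, y_3 = 3.25, z_3 = 7.5, r_3 = 2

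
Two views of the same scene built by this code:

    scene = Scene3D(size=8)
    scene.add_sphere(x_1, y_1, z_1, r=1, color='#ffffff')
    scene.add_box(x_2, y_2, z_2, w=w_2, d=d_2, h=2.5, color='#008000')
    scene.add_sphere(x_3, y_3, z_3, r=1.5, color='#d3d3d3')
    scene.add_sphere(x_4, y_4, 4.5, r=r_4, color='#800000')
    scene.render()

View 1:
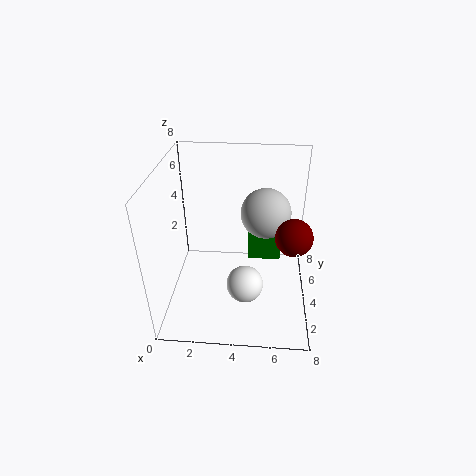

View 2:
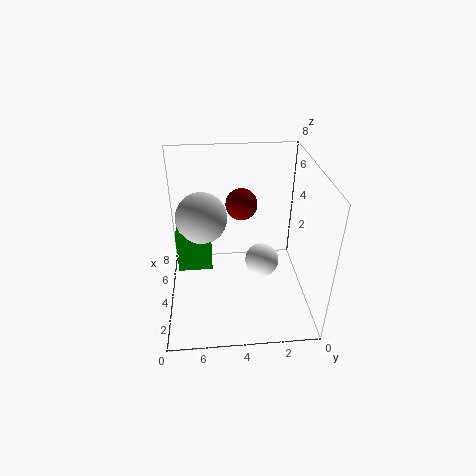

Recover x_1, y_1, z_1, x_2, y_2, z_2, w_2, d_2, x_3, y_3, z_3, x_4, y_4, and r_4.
x_1 = 4.5; y_1 = 2.5; z_1 = 2; x_2 = 4.5; y_2 = 5.5; z_2 = 1.5; w_2 = 2; d_2 = 2; x_3 = 5.5; y_3 = 6; z_3 = 4.5; x_4 = 7; y_4 = 3.5; r_4 = 1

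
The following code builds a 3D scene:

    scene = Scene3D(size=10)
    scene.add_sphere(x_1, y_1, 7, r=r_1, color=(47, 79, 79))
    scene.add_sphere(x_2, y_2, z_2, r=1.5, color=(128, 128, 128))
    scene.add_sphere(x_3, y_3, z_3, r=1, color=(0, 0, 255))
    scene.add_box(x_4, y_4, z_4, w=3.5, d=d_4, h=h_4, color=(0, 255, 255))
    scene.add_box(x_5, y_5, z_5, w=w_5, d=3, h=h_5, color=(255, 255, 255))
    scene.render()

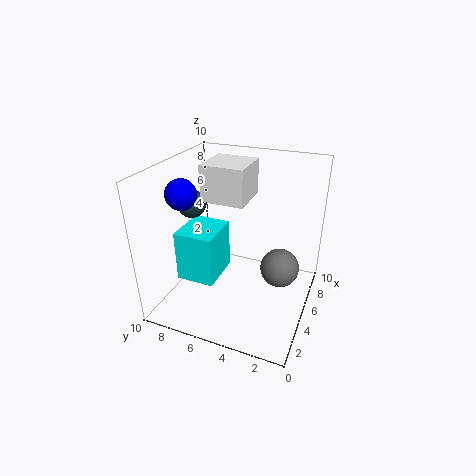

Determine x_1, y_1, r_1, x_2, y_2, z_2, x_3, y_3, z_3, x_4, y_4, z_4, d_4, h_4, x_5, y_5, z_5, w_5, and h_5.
x_1 = 5
y_1 = 8.5
r_1 = 1
x_2 = 7.5
y_2 = 2.5
z_2 = 1.5
x_3 = 3
y_3 = 8
z_3 = 8.5
x_4 = 4.5
y_4 = 7
z_4 = 0.5
d_4 = 3
h_4 = 4
x_5 = 4.5
y_5 = 4.5
z_5 = 7.5
w_5 = 3
h_5 = 2.5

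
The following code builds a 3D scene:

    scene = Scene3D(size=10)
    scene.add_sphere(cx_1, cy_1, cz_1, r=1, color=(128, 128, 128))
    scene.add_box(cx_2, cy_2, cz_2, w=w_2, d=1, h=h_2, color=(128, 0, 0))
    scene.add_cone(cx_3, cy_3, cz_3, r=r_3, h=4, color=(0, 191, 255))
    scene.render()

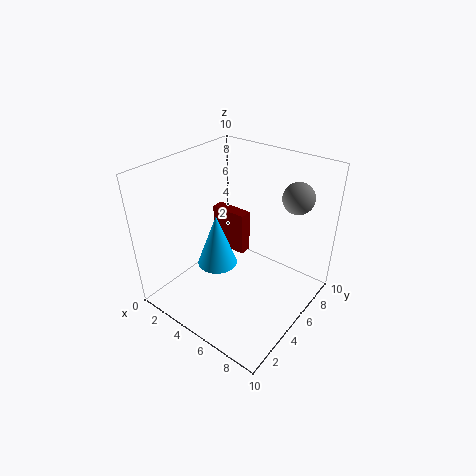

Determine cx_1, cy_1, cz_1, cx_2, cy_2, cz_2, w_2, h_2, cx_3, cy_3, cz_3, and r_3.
cx_1 = 8.5; cy_1 = 6.5; cz_1 = 8.5; cx_2 = 0.5; cy_2 = 7.5; cz_2 = 1.5; w_2 = 3; h_2 = 3.5; cx_3 = 3; cy_3 = 5; cz_3 = 2; r_3 = 1.5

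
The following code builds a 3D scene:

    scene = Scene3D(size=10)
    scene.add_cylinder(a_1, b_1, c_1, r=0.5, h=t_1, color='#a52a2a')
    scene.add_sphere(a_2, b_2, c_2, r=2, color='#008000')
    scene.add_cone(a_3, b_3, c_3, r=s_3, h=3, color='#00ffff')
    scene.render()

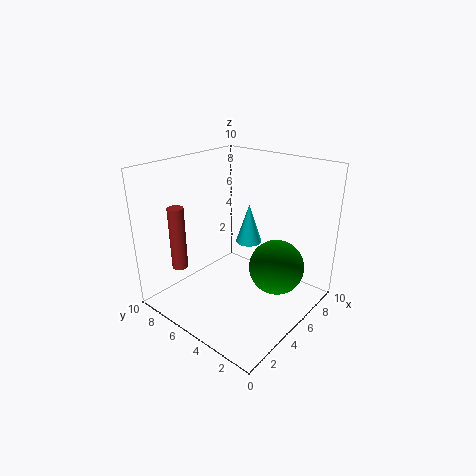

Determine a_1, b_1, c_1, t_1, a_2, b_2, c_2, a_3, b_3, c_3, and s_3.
a_1 = 1
b_1 = 6.5
c_1 = 4
t_1 = 4
a_2 = 7
b_2 = 3
c_2 = 2.5
a_3 = 7.5
b_3 = 6
c_3 = 3.5
s_3 = 1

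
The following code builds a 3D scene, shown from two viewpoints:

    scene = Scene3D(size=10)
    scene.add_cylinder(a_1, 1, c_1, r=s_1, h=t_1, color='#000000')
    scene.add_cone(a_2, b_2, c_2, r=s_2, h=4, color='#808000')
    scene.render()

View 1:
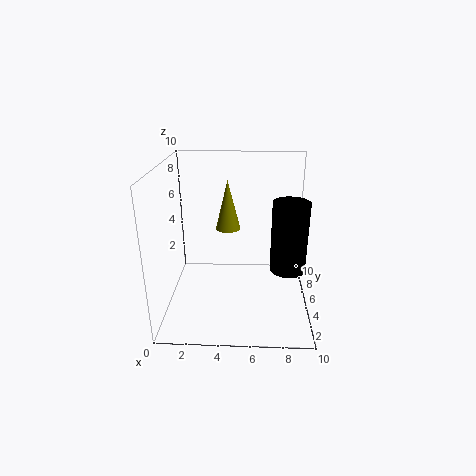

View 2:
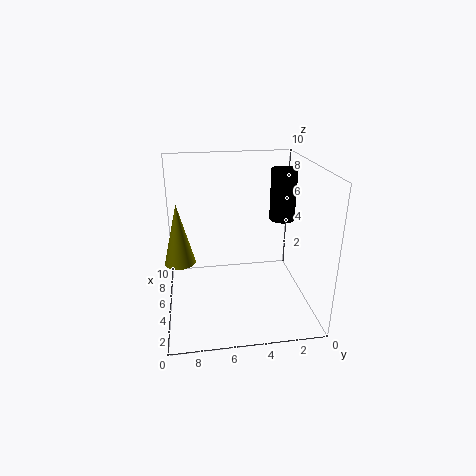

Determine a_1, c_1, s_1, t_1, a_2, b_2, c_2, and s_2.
a_1 = 8; c_1 = 5; s_1 = 1; t_1 = 4; a_2 = 4; b_2 = 9; c_2 = 4; s_2 = 1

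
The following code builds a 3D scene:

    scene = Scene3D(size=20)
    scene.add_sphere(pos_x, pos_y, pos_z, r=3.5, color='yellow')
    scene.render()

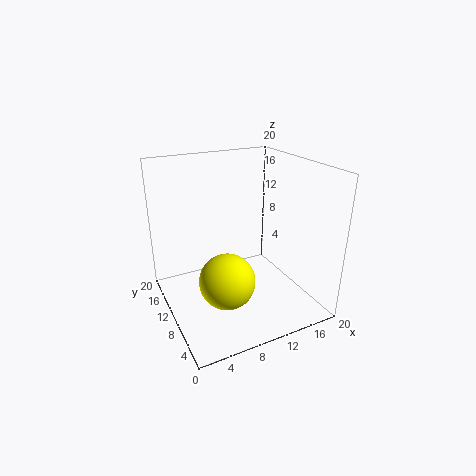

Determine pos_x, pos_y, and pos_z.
pos_x = 6, pos_y = 5, pos_z = 7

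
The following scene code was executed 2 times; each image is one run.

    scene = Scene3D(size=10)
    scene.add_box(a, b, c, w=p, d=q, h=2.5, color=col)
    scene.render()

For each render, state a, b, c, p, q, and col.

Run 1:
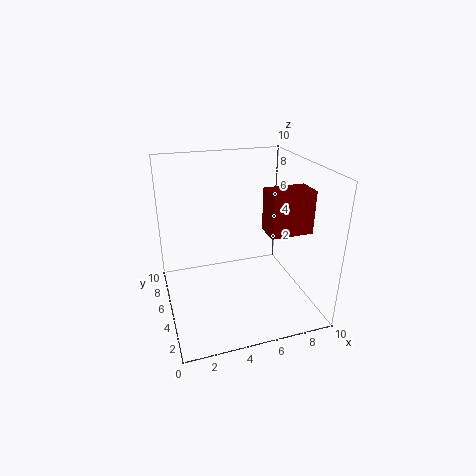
a = 5.5; b = 0.5; c = 7; p = 2.5; q = 1.5; col = 'maroon'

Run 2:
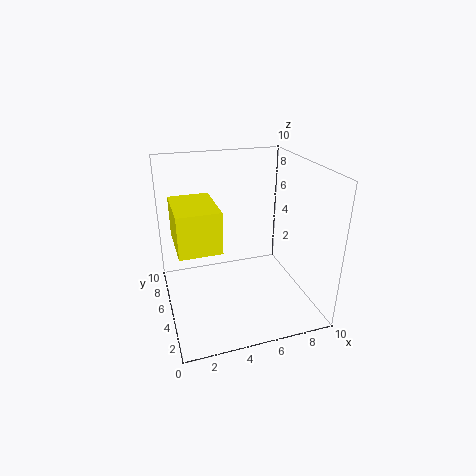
a = 0.5; b = 1.5; c = 6; p = 2.5; q = 3.5; col = 'yellow'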